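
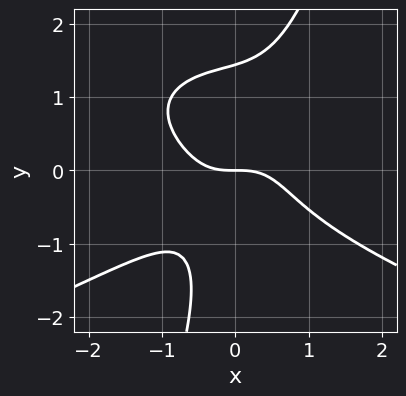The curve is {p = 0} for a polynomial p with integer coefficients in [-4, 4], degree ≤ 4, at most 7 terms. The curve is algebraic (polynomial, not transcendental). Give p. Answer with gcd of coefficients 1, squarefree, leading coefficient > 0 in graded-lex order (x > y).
(a) Degree: the shape is more complex than any degree-3 curve, so deg p = 4.
(b) From the axis intercepts and sections: it meets the y-axis at y = 0 (among the integer gridlines); one x-axis crossing is at x = 0.
(c) These observations pin down the coefficients.

3*x*y^3 - y^4 + 3*x^3 - 3*x*y^2 + 3*y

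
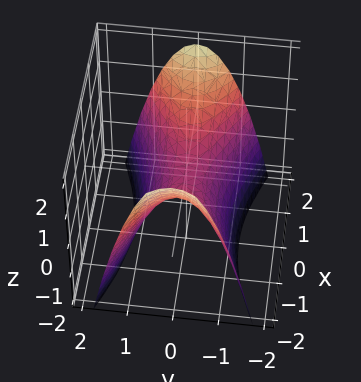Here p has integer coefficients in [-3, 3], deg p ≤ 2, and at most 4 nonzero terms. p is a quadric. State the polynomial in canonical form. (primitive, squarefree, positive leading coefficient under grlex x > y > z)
deg p = 2. A hyperbolic paraboloid; a quadric.
Symmetries: the x ↦ −x reflection is a symmetry, so x appears only in even powers; the y ↦ −y reflection is a symmetry, so y appears only in even powers.
From the visible intercepts: it meets the y-axis at y = 0 (among the integer gridlines); it crosses the x-axis at the gridline x = 0; it meets the z-axis at z = 0 (among the integer gridlines).
Putting this together gives p.

x^2 - 3*y^2 - 2*z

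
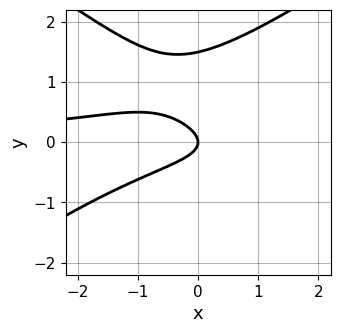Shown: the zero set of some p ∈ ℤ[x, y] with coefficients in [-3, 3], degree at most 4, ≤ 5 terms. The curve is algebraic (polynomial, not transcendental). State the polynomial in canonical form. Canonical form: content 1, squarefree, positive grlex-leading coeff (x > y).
x^2*y - 2*y^3 + 3*y^2 + x

(a) Degree: the shape is more complex than any degree-2 curve, so deg p = 3.
(b) Checking where it meets the axes: it meets the y-axis at y = 0 (among the integer gridlines); it crosses the x-axis at the gridline x = 0.
(c) These observations pin down the coefficients.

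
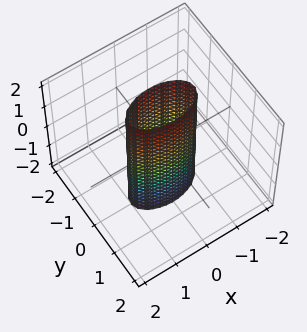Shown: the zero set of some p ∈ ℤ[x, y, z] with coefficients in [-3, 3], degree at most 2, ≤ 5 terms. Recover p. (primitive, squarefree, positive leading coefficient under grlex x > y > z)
1. Degree: a cylinder; a quadric, so deg p = 2.
2. Symmetries: mirror symmetry x ↦ −x ⇒ only even powers of x; it's symmetric under y → −y, forcing even powers of y; it's symmetric under z → −z, forcing even powers of z.
3. Reading off the gridlines: it misses every integer gridline on the z-axis; among the integer gridlines, it crosses the x-axis at x ∈ {-1, 1}.
4. Solving for integer coefficients yields p as stated.

x^2 + 3*y^2 - 1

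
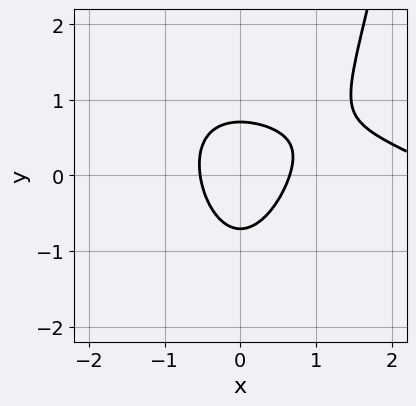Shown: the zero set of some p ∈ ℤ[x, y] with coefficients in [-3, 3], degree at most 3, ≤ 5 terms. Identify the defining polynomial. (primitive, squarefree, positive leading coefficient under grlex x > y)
x^3 + 2*x^2*y - 3*x^2 - 2*y^2 + 1

First, degree: no degree-2 curve has this shape, so deg p = 3.
Finally, the integer polynomial consistent with all of this is the stated p.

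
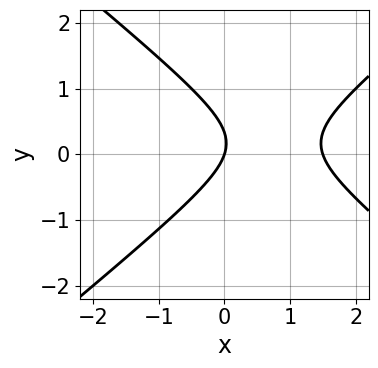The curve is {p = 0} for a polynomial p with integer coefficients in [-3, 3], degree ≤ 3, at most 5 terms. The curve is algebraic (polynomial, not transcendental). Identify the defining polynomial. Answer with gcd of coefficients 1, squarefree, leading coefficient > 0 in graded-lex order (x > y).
2*x^2 - 3*y^2 - 3*x + y

First, deg p = 2. A generic line meets the curve in up to 2 points.
Then, against the integer gridlines: one x-axis crossing is at x = 0; it meets the y-axis at y = 0 (among the integer gridlines).
Finally, solving for integer coefficients yields p as stated.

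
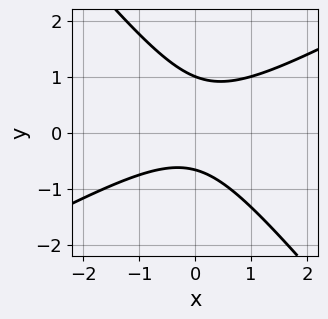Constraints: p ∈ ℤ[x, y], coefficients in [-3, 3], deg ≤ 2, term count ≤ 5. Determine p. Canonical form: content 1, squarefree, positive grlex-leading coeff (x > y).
2*x^2 - 2*x*y - 3*y^2 + y + 2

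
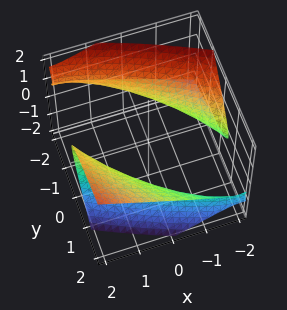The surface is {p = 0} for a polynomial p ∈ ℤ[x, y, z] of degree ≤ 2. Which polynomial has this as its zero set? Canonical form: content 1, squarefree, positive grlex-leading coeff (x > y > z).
x^2 + 2*x*y + y^2 - 3*y*z - 3*z^2 - 3

First, I count 2 distinct pieces. They look like related sheets of one shape, so recover p as a whole.
Then, degree: a generic line meets the surface in up to 2 points, so deg p = 2.
Then, reading off the gridlines: no z-intercept at any integer in the box.
Finally, putting this together gives p.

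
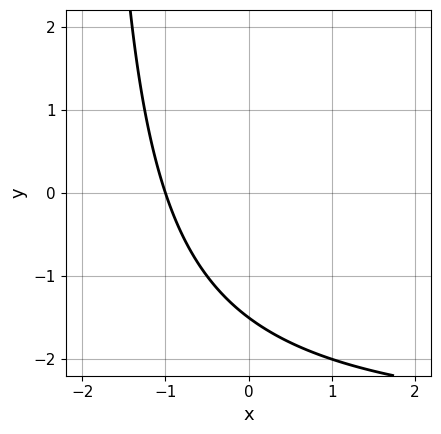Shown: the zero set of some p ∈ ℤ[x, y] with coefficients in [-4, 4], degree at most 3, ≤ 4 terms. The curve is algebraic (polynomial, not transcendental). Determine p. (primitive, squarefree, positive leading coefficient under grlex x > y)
1. Degree: a generic line meets the curve in up to 2 points, so deg p = 2.
2. Reading off the gridlines: one x-axis crossing is at x = -1.
3. These observations pin down the coefficients.

x*y + 3*x + 2*y + 3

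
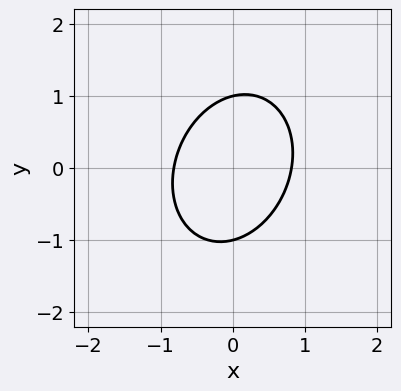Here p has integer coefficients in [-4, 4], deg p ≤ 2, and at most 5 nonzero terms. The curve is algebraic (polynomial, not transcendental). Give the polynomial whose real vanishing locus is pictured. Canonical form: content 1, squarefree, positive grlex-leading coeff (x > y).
3*x^2 - x*y + 2*y^2 - 2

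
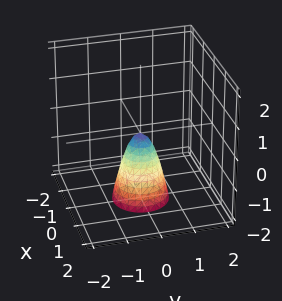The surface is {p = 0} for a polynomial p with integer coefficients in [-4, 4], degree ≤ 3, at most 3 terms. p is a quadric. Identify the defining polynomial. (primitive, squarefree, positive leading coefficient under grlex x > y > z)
3*x^2 + 3*y^2 + z

Degree: a paraboloid; a quadric, so deg p = 2.
By symmetry, the surface is invariant under rotation about z: p = q(x² + y², z).
Checking where it meets the axes: one y-axis crossing is at y = 0; one x-axis crossing is at x = 0; it meets the z-axis at z = 0 (among the integer gridlines); a circular section at z = -2 has radius between 0 and 1.
These observations pin down the coefficients.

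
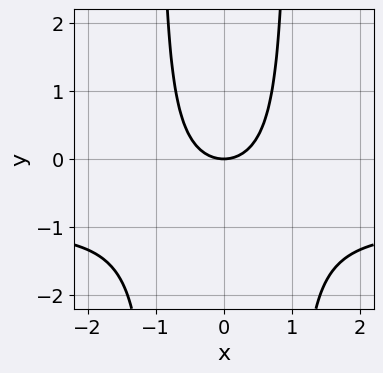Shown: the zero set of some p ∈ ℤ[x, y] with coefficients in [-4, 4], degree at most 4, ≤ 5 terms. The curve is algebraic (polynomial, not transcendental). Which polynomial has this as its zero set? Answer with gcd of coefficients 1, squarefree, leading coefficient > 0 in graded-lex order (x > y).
(a) deg p = 3.
(b) Symmetries: the x ↦ −x reflection is a symmetry, so x appears only in even powers.
(c) From the axis intercepts and sections: one y-axis crossing is at y = 0; it crosses the x-axis at the gridline x = 0.
(d) Putting this together gives p.

x^2*y + x^2 - y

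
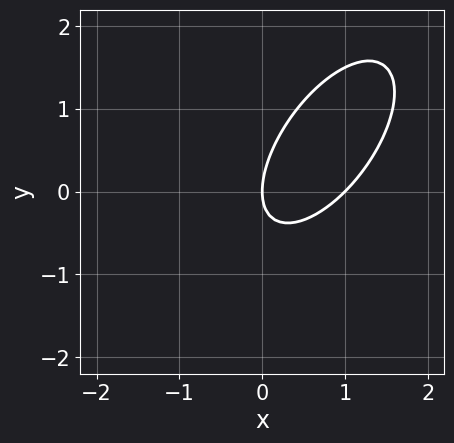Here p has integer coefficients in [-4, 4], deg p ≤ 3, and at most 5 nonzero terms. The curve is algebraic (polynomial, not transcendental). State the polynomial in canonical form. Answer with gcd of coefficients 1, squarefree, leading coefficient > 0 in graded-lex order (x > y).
Degree: the shape is more complex than any degree-1 curve, so deg p = 2.
From the axis intercepts and sections: it meets the y-axis at y = 0 (among the integer gridlines); among the integer gridlines, it crosses the x-axis at x ∈ {0, 1}.
Solving for integer coefficients yields p as stated.

3*x^2 - 3*x*y + 2*y^2 - 3*x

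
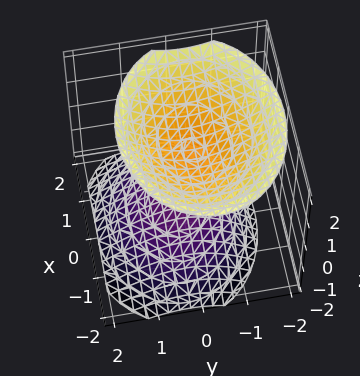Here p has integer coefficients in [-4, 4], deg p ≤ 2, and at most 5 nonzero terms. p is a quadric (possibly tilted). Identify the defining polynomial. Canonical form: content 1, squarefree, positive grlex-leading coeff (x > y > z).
2*x^2 + 3*y^2 + y*z - 3*z^2 + 3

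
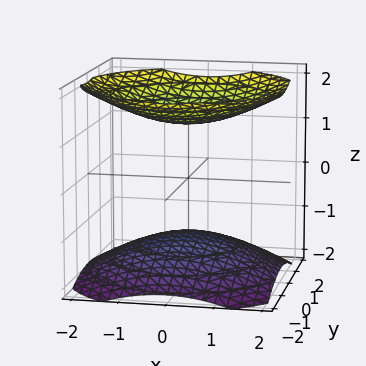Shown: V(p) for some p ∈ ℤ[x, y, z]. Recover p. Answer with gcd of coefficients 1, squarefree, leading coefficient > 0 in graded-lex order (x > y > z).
x^2 + y^2 - 2*z^2 + 3

1. I count 2 distinct pieces.
2. Degree: two sheets facing apart; a quadric, so deg p = 2.
3. Symmetries: it's symmetric under z → −z, forcing even powers of z; the z-axis is an axis of rotation, so x and y enter only as x² + y².
4. From the axis intercepts and sections: the surface avoids every integer y-axis point in the box; the surface avoids every integer x-axis point in the box.
5. Fitting integer coefficients to these (and the overall shape) gives p.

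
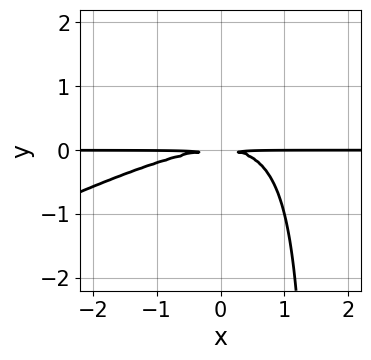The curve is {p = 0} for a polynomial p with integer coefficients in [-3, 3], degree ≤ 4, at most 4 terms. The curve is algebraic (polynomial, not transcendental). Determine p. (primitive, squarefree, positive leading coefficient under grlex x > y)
1. The degree is 3 — a generic line meets the curve in up to 3 points.
2. From the axis intercepts and sections: every point of the x-axis in the box is on the curve.
3. Putting this together gives p.

x^2*y - 2*x*y^2 + 3*y^2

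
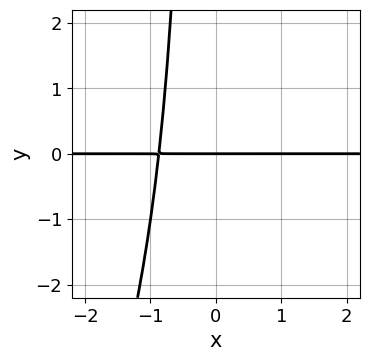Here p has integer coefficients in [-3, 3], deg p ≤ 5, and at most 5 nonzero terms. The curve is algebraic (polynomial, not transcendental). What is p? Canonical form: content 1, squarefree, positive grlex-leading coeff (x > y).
3*x^3*y - x^2*y^2 + 2*y

1. deg p = 4. No degree-3 curve has this shape.
2. Against the integer gridlines: the visible x-axis segment lies entirely on the curve; it meets the y-axis at y = 0 (among the integer gridlines).
3. The integer polynomial consistent with all of this is the stated p.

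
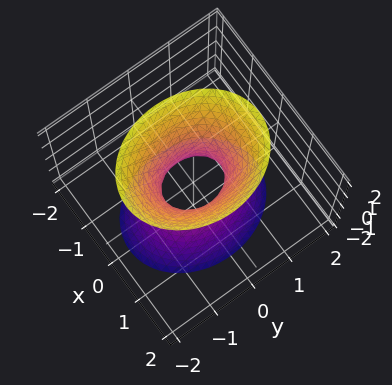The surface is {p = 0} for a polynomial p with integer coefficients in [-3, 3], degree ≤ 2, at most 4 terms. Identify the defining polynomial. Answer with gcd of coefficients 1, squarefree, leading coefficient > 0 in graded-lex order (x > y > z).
3*x^2 + 2*y^2 - z^2 - 1

1. deg p = 2.
2. Symmetries: the y ↦ −y reflection is a symmetry, so y appears only in even powers; it's symmetric under z → −z, forcing even powers of z; mirror symmetry x ↦ −x ⇒ only even powers of x.
3. Against the integer gridlines: it misses every integer gridline on the z-axis.
4. These observations pin down the coefficients.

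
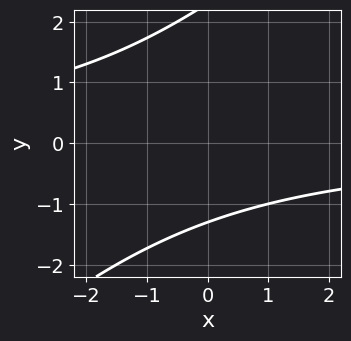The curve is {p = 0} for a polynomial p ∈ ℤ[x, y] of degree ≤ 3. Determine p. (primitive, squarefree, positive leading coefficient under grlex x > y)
First, degree: no degree-1 curve has this shape, so deg p = 2.
Next, from the visible intercepts: the curve avoids every integer x-axis point in the box.
Finally, these observations pin down the coefficients.

x*y - y^2 + y + 3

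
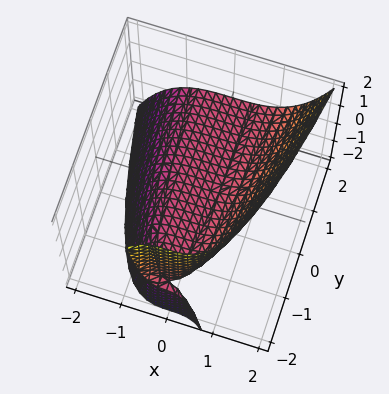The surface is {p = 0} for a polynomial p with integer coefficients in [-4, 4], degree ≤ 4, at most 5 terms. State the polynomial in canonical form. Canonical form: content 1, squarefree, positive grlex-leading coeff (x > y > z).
x^3 - y*z - 2*z

1. The degree is 3 — a generic line meets the surface in up to 3 points.
2. Observable constraints: it crosses the z-axis at the gridline z = 0; it crosses the x-axis at the gridline x = 0.
3. These observations pin down the coefficients. Check: (0, 1, 0) on the y-axis lies on the surface, and p(0, 1, 0) = 0. ✓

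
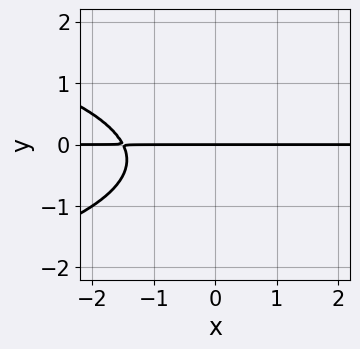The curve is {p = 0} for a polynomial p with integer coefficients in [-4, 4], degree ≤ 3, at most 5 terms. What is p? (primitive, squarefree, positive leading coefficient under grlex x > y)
2*y^3 + 2*x*y + y^2 + 3*y

Degree: no degree-2 curve has this shape, so deg p = 3.
From the axis intercepts and sections: every point of the x-axis in the box is on the curve; one y-axis crossing is at y = 0.
Assembling these constraints gives the stated polynomial.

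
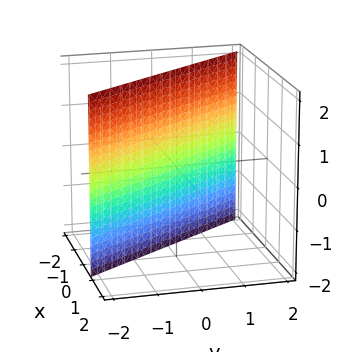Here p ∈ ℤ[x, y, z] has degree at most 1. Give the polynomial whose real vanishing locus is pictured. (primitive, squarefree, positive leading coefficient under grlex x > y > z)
First, degree: every cross-section is a straight line — this is a plane, so deg p = 1.
Then, from the axis intercepts and sections: one y-axis crossing is at y = -1; it misses every integer gridline on the z-axis.
Finally, matching integer coefficients to the picture gives p.

3*x + 2*y + 2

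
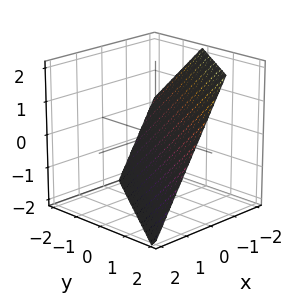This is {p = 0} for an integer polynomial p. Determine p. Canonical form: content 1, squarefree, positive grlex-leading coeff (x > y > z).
First, deg p = 1. Every cross-section is a straight line — this is a plane.
Then, from the visible intercepts: one z-axis crossing is at z = -1; one y-axis crossing is at y = 1.
Finally, fitting integer coefficients to these (and the overall shape) gives p.

3*x - 2*y + 2*z + 2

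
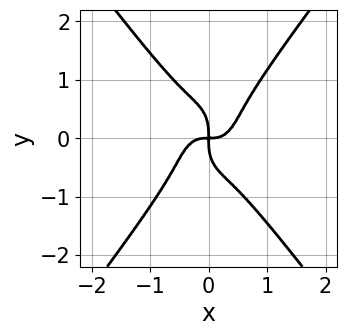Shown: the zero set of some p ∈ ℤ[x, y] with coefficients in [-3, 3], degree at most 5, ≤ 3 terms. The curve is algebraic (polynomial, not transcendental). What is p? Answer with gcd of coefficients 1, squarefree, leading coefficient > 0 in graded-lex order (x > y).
First, the degree is 4 — no degree-3 curve has this shape.
Next, from the axis intercepts and sections: one x-axis crossing is at x = 0; it meets the y-axis at y = 0 (among the integer gridlines).
Finally, putting this together gives p.

3*x^4 - y^4 - x*y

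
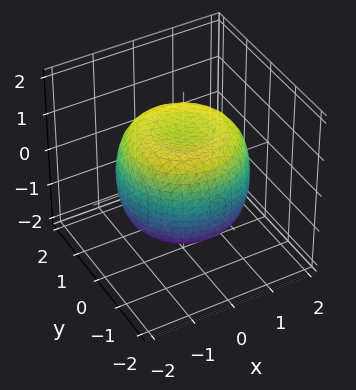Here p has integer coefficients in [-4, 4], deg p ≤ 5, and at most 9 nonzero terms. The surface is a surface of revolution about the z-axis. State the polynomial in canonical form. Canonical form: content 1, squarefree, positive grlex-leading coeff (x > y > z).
(a) Degree: no degree-3 surface has this shape, so deg p = 4.
(b) Symmetries: rotational symmetry about the z-axis ⇒ p depends on x, y only through x² + y².
(c) Reading off the gridlines: the z-axis gridline crossings are at z ∈ {-1, 1}; a circular section at z = -1 has radius between 1 and 2.
(d) Assembling these constraints gives the stated polynomial.

2*x^4 + 4*x^2*y^2 + 2*y^4 - 3*x^2 - 3*y^2 + 3*z^2 - 3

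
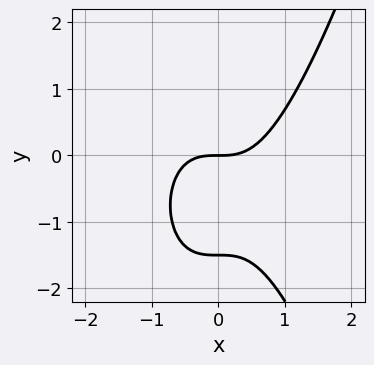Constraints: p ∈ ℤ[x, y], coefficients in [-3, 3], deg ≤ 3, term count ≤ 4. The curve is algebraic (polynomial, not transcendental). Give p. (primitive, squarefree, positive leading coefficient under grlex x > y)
Degree: the shape is more complex than any degree-2 curve, so deg p = 3.
Against the integer gridlines: it meets the x-axis at x = 0 (among the integer gridlines); it crosses the y-axis at the gridline y = 0.
Fitting integer coefficients to these (and the overall shape) gives p.

3*x^3 - 2*y^2 - 3*y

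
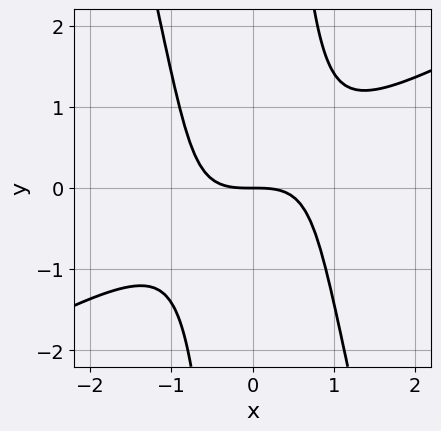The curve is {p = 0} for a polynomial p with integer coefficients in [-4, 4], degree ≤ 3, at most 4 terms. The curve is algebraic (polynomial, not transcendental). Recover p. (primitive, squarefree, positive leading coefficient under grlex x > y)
2*x^3 - 3*x^2*y - x*y^2 + 3*y

First, the degree is 3 — the shape is more complex than any degree-2 curve.
Then, reading off the gridlines: it meets the y-axis at y = 0 (among the integer gridlines); it crosses the x-axis at the gridline x = 0.
Finally, putting this together gives p.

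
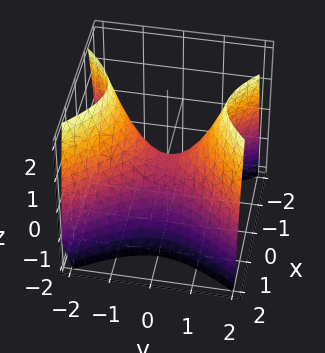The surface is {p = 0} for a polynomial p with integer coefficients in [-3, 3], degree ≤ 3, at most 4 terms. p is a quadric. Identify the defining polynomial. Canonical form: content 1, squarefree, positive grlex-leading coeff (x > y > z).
First, the degree is 2 — a hyperbolic paraboloid; a quadric.
Then, symmetries: it's symmetric under x → −x, forcing even powers of x; the y ↦ −y reflection is a symmetry, so y appears only in even powers.
Next, from the axis intercepts and sections: it meets the x-axis at x = 0 (among the integer gridlines); it crosses the z-axis at the gridline z = 0.
Finally, these observations pin down the coefficients.

3*x^2 - 2*y^2 + 2*z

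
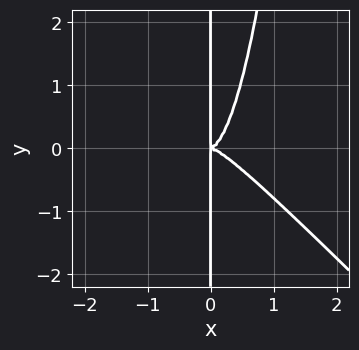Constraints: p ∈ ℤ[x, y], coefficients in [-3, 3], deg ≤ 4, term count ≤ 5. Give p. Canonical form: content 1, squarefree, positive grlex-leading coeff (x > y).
1. The degree is 4 — a generic line meets the curve in up to 4 points.
2. Observable constraints: the visible y-axis segment lies entirely on the curve.
3. The integer polynomial consistent with all of this is the stated p.

3*x^4 + 3*x^3*y - x*y^2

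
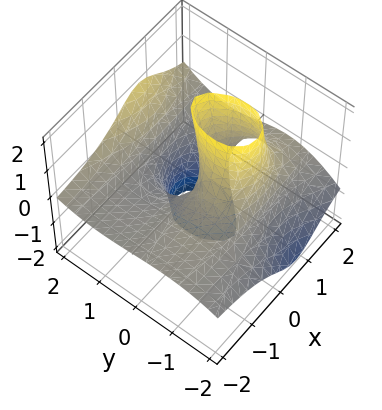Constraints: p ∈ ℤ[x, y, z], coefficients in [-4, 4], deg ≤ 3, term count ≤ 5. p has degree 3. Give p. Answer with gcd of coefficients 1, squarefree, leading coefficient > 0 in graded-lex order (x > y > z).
First, the degree is 3 — the shape is more complex than any degree-2 surface.
Next, checking where it meets the axes: the visible x-axis segment lies entirely on the surface; one y-axis crossing is at y = 0; the visible z-axis segment lies entirely on the surface.
Finally, matching integer coefficients to the picture gives p.

3*x^2*z - y^3 + y^2*z - 3*x*z + 2*y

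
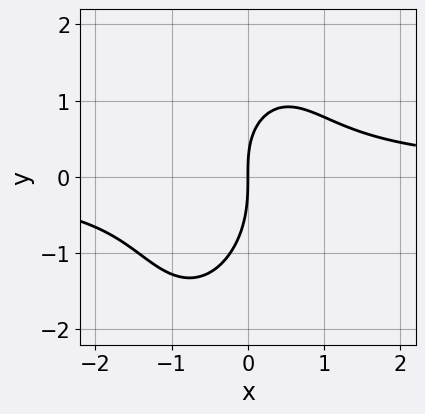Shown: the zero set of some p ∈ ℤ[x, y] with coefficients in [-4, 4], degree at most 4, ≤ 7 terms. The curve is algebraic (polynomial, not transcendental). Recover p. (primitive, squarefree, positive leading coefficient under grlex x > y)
First, degree: a generic line meets the curve in up to 3 points, so deg p = 3.
Next, from the visible intercepts: it crosses the y-axis at the gridline y = 0; it crosses the x-axis at the gridline x = 0.
Finally, the integer polynomial consistent with all of this is the stated p.

3*x^2*y - x*y^2 + y^3 + x*y - 3*x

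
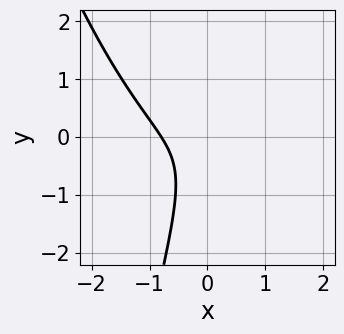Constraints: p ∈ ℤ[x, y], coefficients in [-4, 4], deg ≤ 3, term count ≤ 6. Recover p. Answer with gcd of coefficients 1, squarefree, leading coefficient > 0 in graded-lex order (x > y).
2*x^3 - 3*x*y + y^2 + 1

(a) The degree is 3 — the shape is more complex than any degree-2 curve.
(b) Against the integer gridlines: no y-intercept at any integer in the box.
(c) Assembling these constraints gives the stated polynomial.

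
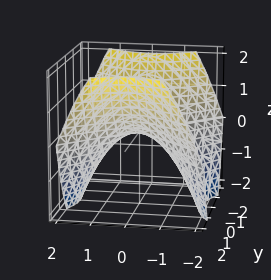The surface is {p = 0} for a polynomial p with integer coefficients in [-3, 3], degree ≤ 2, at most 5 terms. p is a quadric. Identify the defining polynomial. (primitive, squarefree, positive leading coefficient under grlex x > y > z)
2*x^2 - 2*y^2 + 3*z

First, the degree is 2 — a saddle surface; a quadric.
Next, symmetries: mirror symmetry y ↦ −y ⇒ only even powers of y; it's symmetric under x → −x, forcing even powers of x.
Next, from the visible intercepts: one y-axis crossing is at y = 0; it crosses the z-axis at the gridline z = 0; it crosses the x-axis at the gridline x = 0.
Finally, the integer polynomial consistent with all of this is the stated p.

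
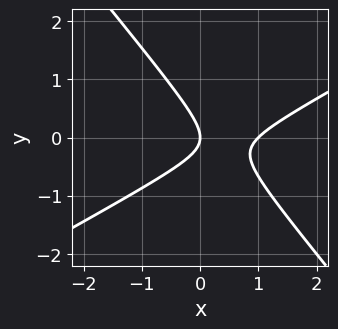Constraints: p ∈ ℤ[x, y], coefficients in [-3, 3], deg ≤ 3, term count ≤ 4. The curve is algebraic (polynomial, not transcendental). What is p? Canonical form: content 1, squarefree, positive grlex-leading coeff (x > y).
deg p = 2. The shape is more complex than any degree-1 curve.
From the axis intercepts and sections: it meets the y-axis at y = 0 (among the integer gridlines); the x-axis gridline crossings are at x ∈ {0, 1}.
Matching integer coefficients to the picture gives p.

2*x^2 - 2*x*y - 3*y^2 - 2*x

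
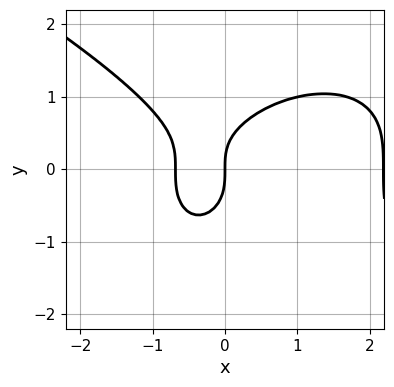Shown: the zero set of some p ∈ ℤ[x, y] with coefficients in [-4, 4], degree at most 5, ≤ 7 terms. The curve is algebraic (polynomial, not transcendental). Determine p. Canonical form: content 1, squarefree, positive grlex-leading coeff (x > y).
y^4 + 2*x^3 + 3*y^3 - 3*x^2 - 3*x

1. The degree is 4 — the shape is more complex than any degree-3 curve.
2. Observable constraints: it meets the x-axis at x = 0 (among the integer gridlines); it meets the y-axis at y = 0 (among the integer gridlines).
3. Assembling these constraints gives the stated polynomial.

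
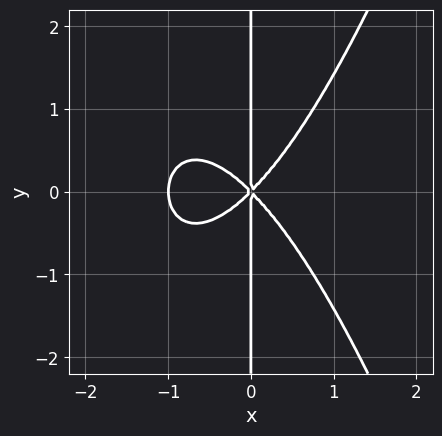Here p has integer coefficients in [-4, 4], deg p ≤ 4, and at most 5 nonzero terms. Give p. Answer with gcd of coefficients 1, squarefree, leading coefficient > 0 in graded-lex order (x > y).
First, deg p = 4. A generic line meets the curve in up to 4 points.
Next, symmetries: mirror symmetry y ↦ −y ⇒ only even powers of y.
Next, observable constraints: the visible y-axis segment lies entirely on the curve; among the integer gridlines, it crosses the x-axis at x ∈ {-1, 0}.
Finally, the integer polynomial consistent with all of this is the stated p.

x^4 + x^3 - x*y^2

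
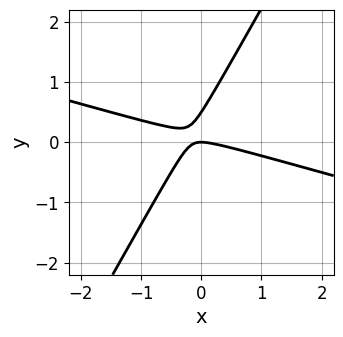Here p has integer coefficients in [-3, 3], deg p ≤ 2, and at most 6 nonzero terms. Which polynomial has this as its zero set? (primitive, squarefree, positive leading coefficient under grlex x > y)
x^2 + 3*x*y - 2*y^2 + y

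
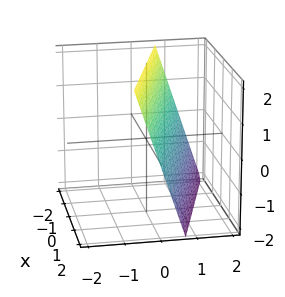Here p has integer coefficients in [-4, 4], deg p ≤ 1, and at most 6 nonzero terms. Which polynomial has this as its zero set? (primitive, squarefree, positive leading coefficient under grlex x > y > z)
x + 3*y + z - 2

First, degree: every cross-section is a straight line — this is a plane, so deg p = 1.
Then, reading off the gridlines: it meets the z-axis at z = 2 (among the integer gridlines); it meets the x-axis at x = 2 (among the integer gridlines).
Finally, matching integer coefficients to the picture gives p.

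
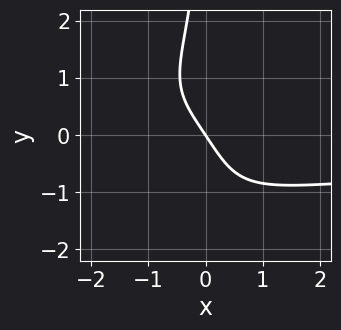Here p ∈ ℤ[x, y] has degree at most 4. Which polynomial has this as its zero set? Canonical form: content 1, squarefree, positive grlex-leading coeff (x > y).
1. Degree: a generic line meets the curve in up to 4 points, so deg p = 4.
2. From the visible intercepts: one x-axis crossing is at x = 0; it meets the y-axis at y = 0 (among the integer gridlines).
3. The integer polynomial consistent with all of this is the stated p.

x^2*y^2 - x*y^3 - 3*x - 2*y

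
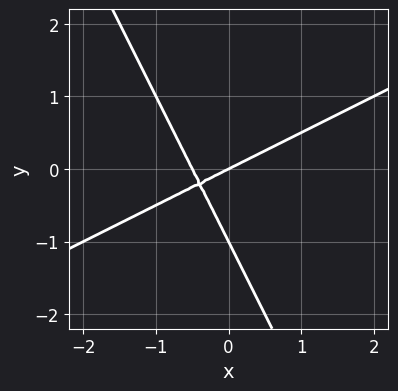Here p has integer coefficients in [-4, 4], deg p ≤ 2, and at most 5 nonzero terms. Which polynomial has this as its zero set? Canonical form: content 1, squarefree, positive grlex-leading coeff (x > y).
2*x^2 - 3*x*y - 2*y^2 + x - 2*y

(a) The degree is 2 — the shape is more complex than any degree-1 curve.
(b) Observable constraints: the y-axis gridline crossings are at y ∈ {-1, 0}; one x-axis crossing is at x = 0.
(c) Assembling these constraints gives the stated polynomial.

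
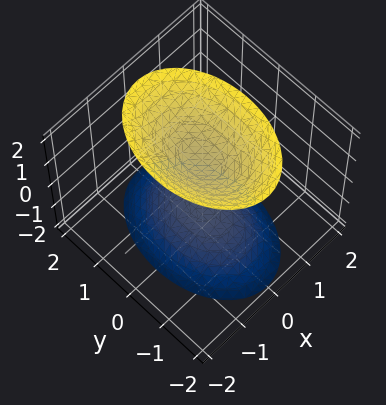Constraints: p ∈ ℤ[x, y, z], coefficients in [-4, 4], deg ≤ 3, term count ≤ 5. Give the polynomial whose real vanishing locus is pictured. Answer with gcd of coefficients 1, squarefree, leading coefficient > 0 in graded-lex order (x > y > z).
The picture has 2 separate pieces. They look like related sheets of one shape, so recover p as a whole.
deg p = 2. Two separate bowl-shaped sheets opening away from each other; a quadric.
Symmetries: the z ↦ −z reflection is a symmetry, so z appears only in even powers; mirror symmetry x ↦ −x ⇒ only even powers of x; it's symmetric under y → −y, forcing even powers of y.
From the axis intercepts and sections: the z-axis gridline crossings are at z ∈ {-1, 1}; the surface avoids every integer y-axis point in the box; the surface avoids every integer x-axis point in the box.
Putting this together gives p.

2*x^2 + y^2 - z^2 + 1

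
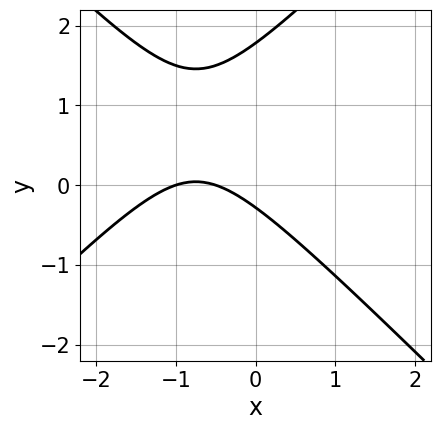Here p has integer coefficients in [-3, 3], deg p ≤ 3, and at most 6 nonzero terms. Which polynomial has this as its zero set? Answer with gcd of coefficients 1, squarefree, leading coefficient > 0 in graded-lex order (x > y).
2*x^2 - 2*y^2 + 3*x + 3*y + 1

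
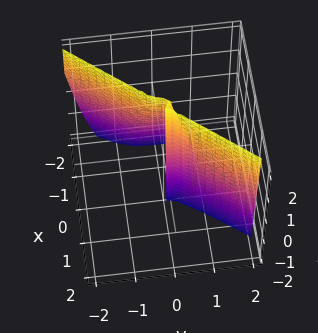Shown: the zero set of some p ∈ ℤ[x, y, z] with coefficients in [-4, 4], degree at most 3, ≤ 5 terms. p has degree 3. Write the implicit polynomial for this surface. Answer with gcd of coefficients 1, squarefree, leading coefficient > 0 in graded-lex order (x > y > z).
3*x^3 - x^2*z - 2*y^3 + 3*x^2

1. The degree is 3 — the shape is more complex than any degree-2 surface.
2. From the visible intercepts: every point of the z-axis in the box is on the surface; the x-axis gridline crossings are at x ∈ {-1, 0}; it crosses the y-axis at the gridline y = 0.
3. Together with the visible shape, these determine p as stated.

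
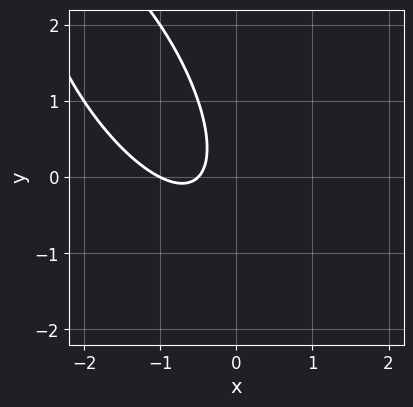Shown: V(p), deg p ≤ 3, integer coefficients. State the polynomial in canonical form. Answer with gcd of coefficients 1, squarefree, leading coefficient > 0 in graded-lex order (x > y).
2*x^2 + 2*x*y + y^2 + 3*x + 1

(a) deg p = 2. The shape is more complex than any degree-1 curve.
(b) Observable constraints: it meets the x-axis at x = -1 (among the integer gridlines); no y-intercept at any integer in the box.
(c) Assembling these constraints gives the stated polynomial.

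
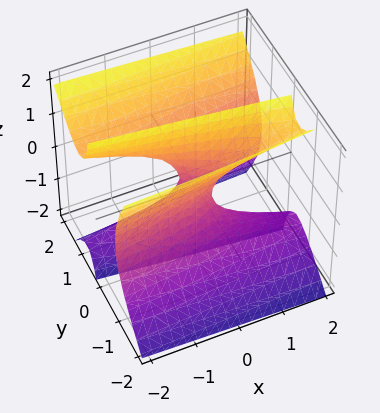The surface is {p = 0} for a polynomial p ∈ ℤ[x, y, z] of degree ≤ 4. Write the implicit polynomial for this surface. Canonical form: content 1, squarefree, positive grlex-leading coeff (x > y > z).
3*y^3 - y^2*z - 2*y*z^2 - x - y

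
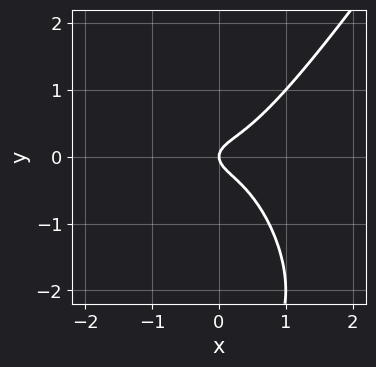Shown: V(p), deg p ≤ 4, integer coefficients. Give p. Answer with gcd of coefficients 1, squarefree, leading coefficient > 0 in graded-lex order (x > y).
First, the degree is 3 — no degree-2 curve has this shape.
Next, against the integer gridlines: one y-axis crossing is at y = 0; one x-axis crossing is at x = 0.
Finally, assembling these constraints gives the stated polynomial.

3*x^3 - y^3 - 3*y^2 + x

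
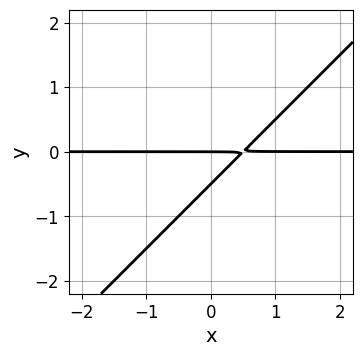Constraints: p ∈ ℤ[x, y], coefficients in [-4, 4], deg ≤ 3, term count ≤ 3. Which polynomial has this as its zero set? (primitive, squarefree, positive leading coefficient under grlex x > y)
2*x*y - 2*y^2 - y

deg p = 2.
From the axis intercepts and sections: one y-axis crossing is at y = 0; every point of the x-axis in the box is on the curve.
The integer polynomial consistent with all of this is the stated p.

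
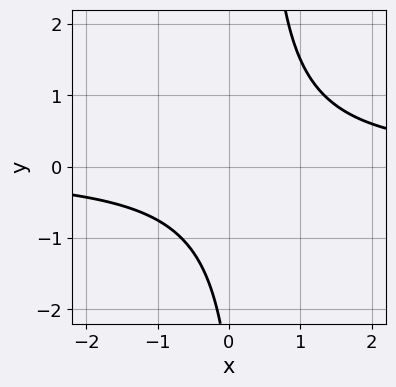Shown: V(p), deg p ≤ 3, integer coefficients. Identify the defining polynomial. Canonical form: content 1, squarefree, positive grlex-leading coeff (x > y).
3*x*y - y - 3

(a) Degree: a generic line meets the curve in up to 2 points, so deg p = 2.
(b) Reading off the gridlines: no y-intercept at any integer in the box; it misses every integer gridline on the x-axis.
(c) The integer polynomial consistent with all of this is the stated p.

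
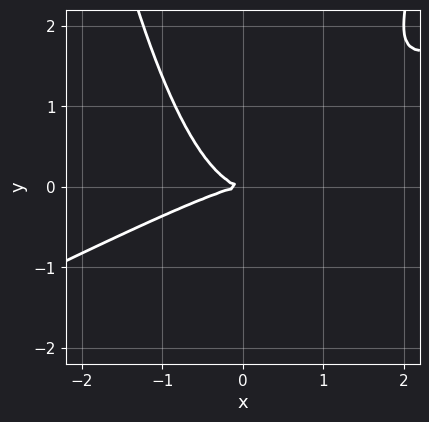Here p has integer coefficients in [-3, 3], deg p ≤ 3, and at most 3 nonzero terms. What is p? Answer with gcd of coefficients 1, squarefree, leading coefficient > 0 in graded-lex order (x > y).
x^3 - 2*x^2*y + 2*y^2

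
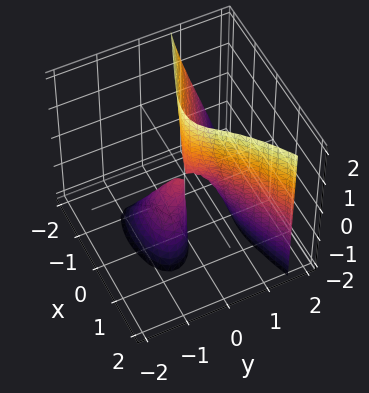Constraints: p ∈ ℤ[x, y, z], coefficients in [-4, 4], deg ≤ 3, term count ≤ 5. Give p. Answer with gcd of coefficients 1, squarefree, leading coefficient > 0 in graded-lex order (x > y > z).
(a) There are 2 components. They look like related sheets of one shape, so recover p as a whole.
(b) deg p = 3. The shape is more complex than any degree-2 surface.
(c) Against the integer gridlines: the visible z-axis segment lies entirely on the surface; one y-axis crossing is at y = 0; it meets the x-axis at x = 0 (among the integer gridlines).
(d) Assembling these constraints gives the stated polynomial.

x*y*z - 3*y^3 + 2*x^2 + x*y - 2*y*z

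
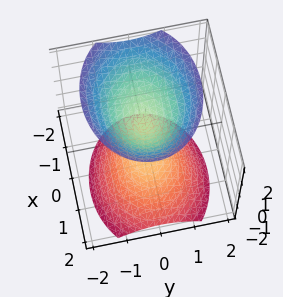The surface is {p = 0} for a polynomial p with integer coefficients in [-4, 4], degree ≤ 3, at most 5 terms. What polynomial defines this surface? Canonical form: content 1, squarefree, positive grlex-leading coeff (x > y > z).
2*x^2 + x*z + 3*y^2 - 2*z^2 + 1

First, the picture has 2 separate pieces. They look like related sheets of one shape, so recover p as a whole.
Then, the degree is 2 — a generic line meets the surface in up to 2 points.
Next, checking where it meets the axes: it misses every integer gridline on the x-axis; no y-intercept at any integer in the box.
Finally, the integer polynomial consistent with all of this is the stated p.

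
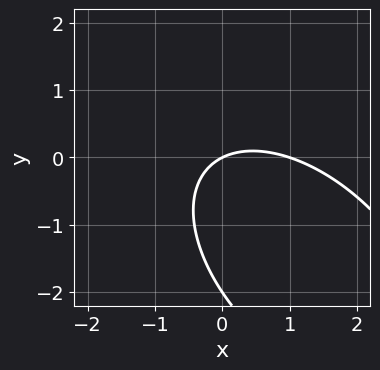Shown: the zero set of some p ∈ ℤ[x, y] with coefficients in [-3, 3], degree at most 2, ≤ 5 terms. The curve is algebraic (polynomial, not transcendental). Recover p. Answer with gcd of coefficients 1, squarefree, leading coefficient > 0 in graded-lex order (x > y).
x^2 + x*y + y^2 - x + 2*y

First, the degree is 2 — a generic line meets the curve in up to 2 points.
Next, from the visible intercepts: the y-axis gridline crossings are at y ∈ {-2, 0}; among the integer gridlines, it crosses the x-axis at x ∈ {0, 1}.
Finally, fitting integer coefficients to these (and the overall shape) gives p.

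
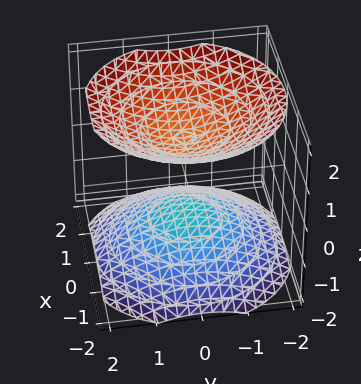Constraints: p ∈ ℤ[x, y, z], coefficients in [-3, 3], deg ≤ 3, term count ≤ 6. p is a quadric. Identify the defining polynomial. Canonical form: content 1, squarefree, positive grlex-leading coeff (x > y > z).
I count 2 distinct pieces. They look like related sheets of one shape, so recover p as a whole.
deg p = 2. Two separate bowl-shaped sheets opening away from each other; a quadric.
Symmetries: rotational symmetry about the z-axis ⇒ p depends on x, y only through x² + y²; mirror symmetry z ↦ −z ⇒ only even powers of z.
Reading off the gridlines: among the integer gridlines, it crosses the z-axis at z ∈ {-1, 1}; no y-intercept at any integer in the box.
Assembling these constraints gives the stated polynomial.

2*x^2 + 2*y^2 - 3*z^2 + 3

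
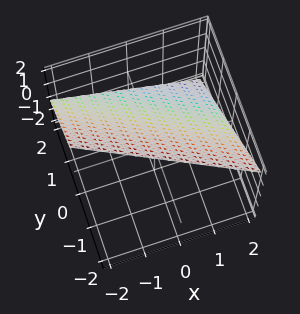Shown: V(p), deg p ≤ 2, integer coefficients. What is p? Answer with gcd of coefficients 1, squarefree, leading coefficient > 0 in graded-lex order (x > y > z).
x + 2*y + 2*z - 2

First, deg p = 1. The surface is flat (a plane).
Then, observable constraints: it meets the z-axis at z = 1 (among the integer gridlines); one y-axis crossing is at y = 1; it meets the x-axis at x = 2 (among the integer gridlines).
Finally, together with the visible shape, these determine p as stated.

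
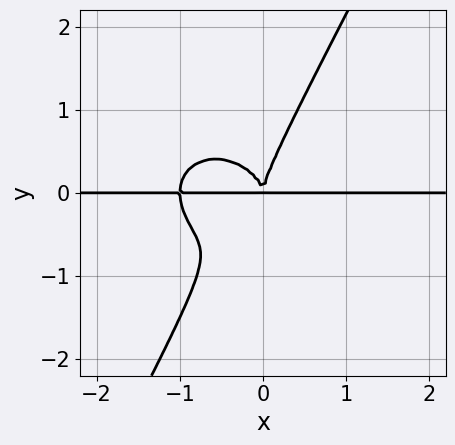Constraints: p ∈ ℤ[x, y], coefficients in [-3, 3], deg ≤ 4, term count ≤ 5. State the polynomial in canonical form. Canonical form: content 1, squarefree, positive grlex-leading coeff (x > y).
(a) The degree is 4 — no degree-3 curve has this shape.
(b) Against the integer gridlines: every point of the x-axis in the box is on the curve.
(c) Putting this together gives p.

3*x^3*y + 3*x*y^3 - 2*y^4 + 3*x^2*y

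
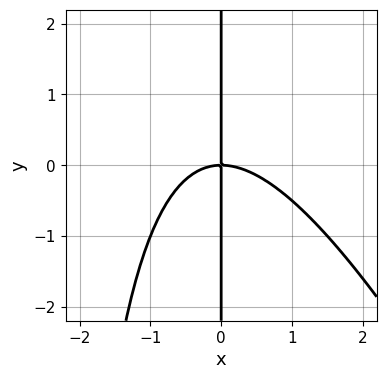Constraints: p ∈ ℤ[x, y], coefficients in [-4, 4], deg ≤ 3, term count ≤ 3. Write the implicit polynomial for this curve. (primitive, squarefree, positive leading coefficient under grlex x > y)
2*x^3 + x^2*y + 3*x*y

1. The degree is 3 — no degree-2 curve has this shape.
2. Checking where it meets the axes: one x-axis crossing is at x = 0; the visible y-axis segment lies entirely on the curve.
3. These observations pin down the coefficients.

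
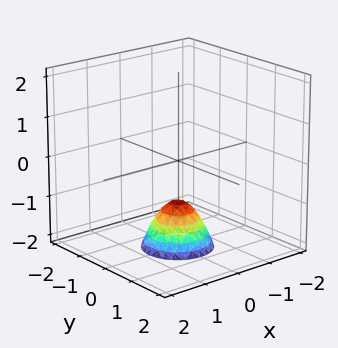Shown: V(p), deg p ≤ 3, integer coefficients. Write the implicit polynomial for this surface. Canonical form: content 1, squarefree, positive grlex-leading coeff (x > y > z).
First, deg p = 2. No degree-1 surface has this shape.
Then, symmetries: rotational symmetry about the z-axis ⇒ p depends on x, y only through x² + y².
Then, from the axis intercepts and sections: it meets the z-axis at z = -1 (among the integer gridlines); a circular section at z = -2 has radius between 0 and 1; the surface avoids every integer y-axis point in the box.
Finally, putting this together gives p.

3*x^2 + 3*y^2 + 2*z + 2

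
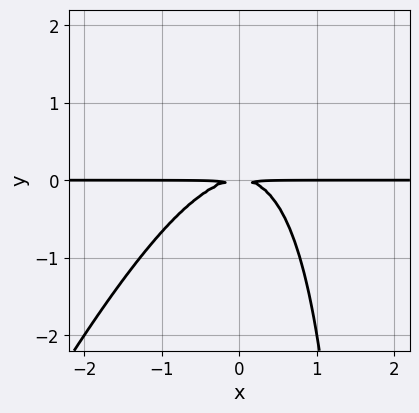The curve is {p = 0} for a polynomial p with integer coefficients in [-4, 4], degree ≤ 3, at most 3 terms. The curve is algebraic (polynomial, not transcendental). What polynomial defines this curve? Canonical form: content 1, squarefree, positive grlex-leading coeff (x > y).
1. The degree is 3 — the shape is more complex than any degree-2 curve.
2. Observable constraints: the visible x-axis segment lies entirely on the curve.
3. Solving for integer coefficients yields p as stated.

2*x^2*y - x*y^2 + 2*y^2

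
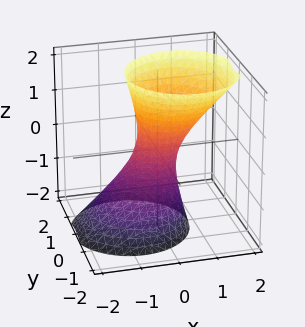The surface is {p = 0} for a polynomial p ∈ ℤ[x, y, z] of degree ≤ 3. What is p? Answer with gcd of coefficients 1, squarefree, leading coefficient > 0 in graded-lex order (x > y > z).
3*x^2 - 2*x*z + 3*y^2 - z^2 - 1

(a) deg p = 2. No degree-1 surface has this shape.
(b) Observable constraints: the surface avoids every integer z-axis point in the box.
(c) Matching integer coefficients to the picture gives p.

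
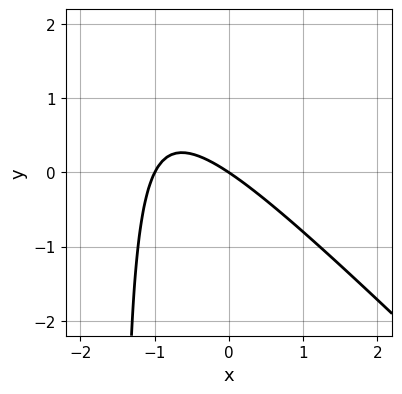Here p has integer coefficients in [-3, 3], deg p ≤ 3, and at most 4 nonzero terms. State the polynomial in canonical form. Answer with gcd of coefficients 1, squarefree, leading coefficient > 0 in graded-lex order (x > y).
2*x^2 + 2*x*y + 2*x + 3*y

1. deg p = 2. No degree-1 curve has this shape.
2. Checking where it meets the axes: it meets the y-axis at y = 0 (among the integer gridlines); the x-axis gridline crossings are at x ∈ {-1, 0}.
3. Fitting integer coefficients to these (and the overall shape) gives p.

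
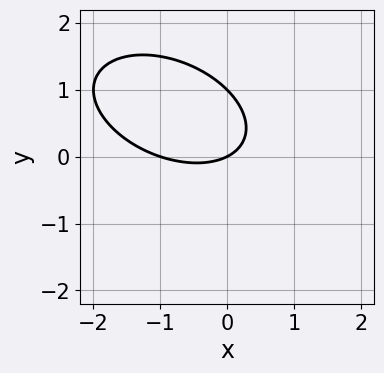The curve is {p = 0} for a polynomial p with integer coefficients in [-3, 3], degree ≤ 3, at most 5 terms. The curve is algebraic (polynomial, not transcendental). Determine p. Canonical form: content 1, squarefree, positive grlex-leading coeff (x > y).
The degree is 2 — the shape is more complex than any degree-1 curve.
Observable constraints: the y-axis gridline crossings are at y ∈ {0, 1}; the x-axis gridline crossings are at x ∈ {-1, 0}.
Fitting integer coefficients to these (and the overall shape) gives p.

x^2 + x*y + 2*y^2 + x - 2*y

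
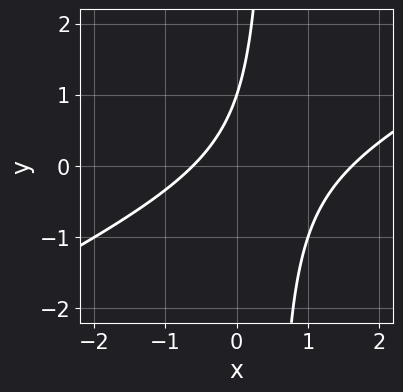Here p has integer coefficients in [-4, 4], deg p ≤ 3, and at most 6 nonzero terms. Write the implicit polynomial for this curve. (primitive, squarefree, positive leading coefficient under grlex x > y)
1. deg p = 2. The shape is more complex than any degree-1 curve.
2. Reading off the gridlines: one y-axis crossing is at y = 1.
3. Solving for integer coefficients yields p as stated.

x^2 - 2*x*y - x + y - 1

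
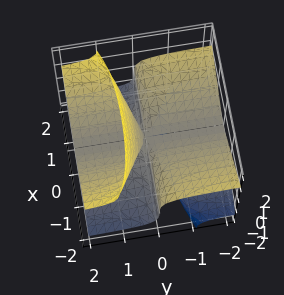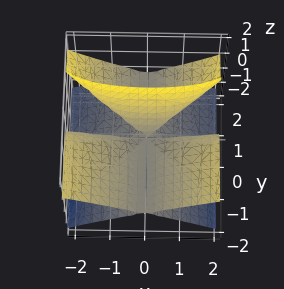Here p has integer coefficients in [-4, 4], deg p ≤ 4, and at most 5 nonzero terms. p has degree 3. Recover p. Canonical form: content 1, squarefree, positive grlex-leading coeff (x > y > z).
x^2*y - 3*y*z^2 + z^3

The degree is 3 — the shape is more complex than any degree-2 surface.
Observable constraints: every point of the y-axis in the box is on the surface; every point of the x-axis in the box is on the surface; it crosses the z-axis at the gridline z = 0.
Assembling these constraints gives the stated polynomial.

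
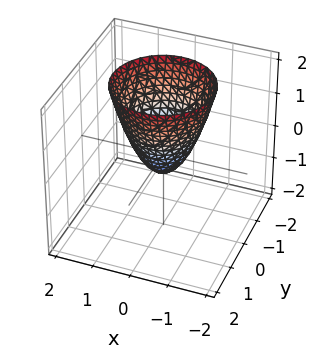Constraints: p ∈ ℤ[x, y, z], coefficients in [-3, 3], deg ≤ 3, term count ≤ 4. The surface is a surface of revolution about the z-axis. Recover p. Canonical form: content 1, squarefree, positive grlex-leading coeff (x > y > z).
3*x^2 + 3*y^2 - 2*z - 1

(a) Degree: no degree-1 surface has this shape, so deg p = 2.
(b) Symmetries: the z-axis is an axis of rotation, so x and y enter only as x² + y².
(c) From the visible intercepts: a circular section at z = 0 has radius between 0 and 1.
(d) Solving for integer coefficients yields p as stated.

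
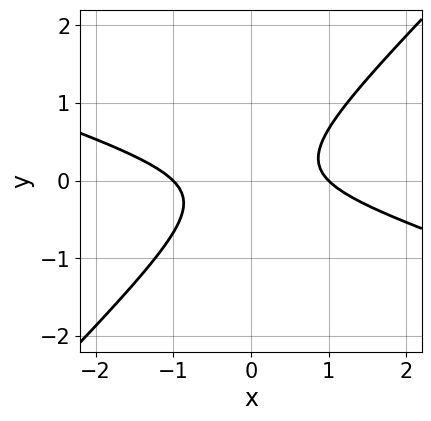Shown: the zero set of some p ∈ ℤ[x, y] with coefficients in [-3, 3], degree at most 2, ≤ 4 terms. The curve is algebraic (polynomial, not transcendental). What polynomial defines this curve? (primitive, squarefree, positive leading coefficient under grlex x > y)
x^2 + 2*x*y - 3*y^2 - 1

First, the degree is 2 — the shape is more complex than any degree-1 curve.
Then, from the visible intercepts: it misses every integer gridline on the y-axis; the x-axis gridline crossings are at x ∈ {-1, 1}.
Finally, these observations pin down the coefficients.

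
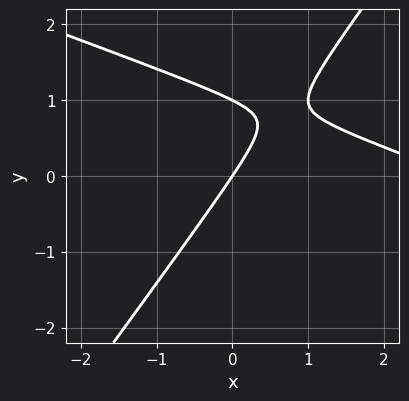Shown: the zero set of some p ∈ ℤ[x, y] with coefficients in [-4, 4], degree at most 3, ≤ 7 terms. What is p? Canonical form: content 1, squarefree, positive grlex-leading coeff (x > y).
x^2 + 2*x*y - 2*y^2 - 3*x + 2*y

The degree is 2 — no degree-1 curve has this shape.
Observable constraints: it meets the x-axis at x = 0 (among the integer gridlines); the y-axis gridline crossings are at y ∈ {0, 1}.
These observations pin down the coefficients.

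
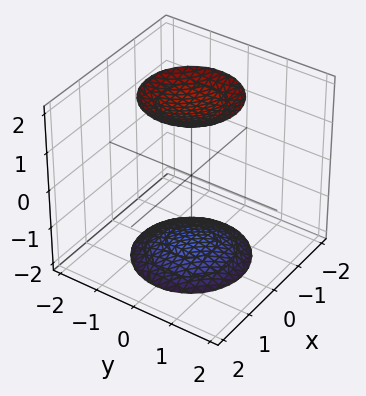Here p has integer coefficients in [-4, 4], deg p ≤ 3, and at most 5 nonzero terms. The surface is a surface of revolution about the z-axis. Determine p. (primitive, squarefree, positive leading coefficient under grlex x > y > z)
x^2 + y^2 - z^2 + 3

(a) The picture has 2 separate pieces.
(b) The degree is 2 — no degree-1 surface has this shape.
(c) Symmetries: the surface is invariant under rotation about z: p = q(x² + y², z).
(d) Observable constraints: a circular section at z = 2 has radius exactly 1; the surface avoids every integer y-axis point in the box; no x-intercept at any integer in the box.
(e) Fitting integer coefficients to these (and the overall shape) gives p.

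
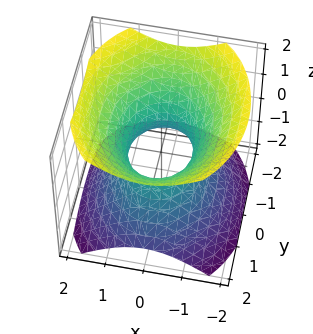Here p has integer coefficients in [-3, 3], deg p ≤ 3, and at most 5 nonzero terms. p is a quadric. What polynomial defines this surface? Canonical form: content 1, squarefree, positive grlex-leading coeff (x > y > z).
First, the degree is 2 — an hourglass — one-sheet hyperboloid; a quadric.
Next, symmetries: it's symmetric under x → −x, forcing even powers of x; it's symmetric under y → −y, forcing even powers of y; mirror symmetry z ↦ −z ⇒ only even powers of z.
Next, observable constraints: the y-axis gridline crossings are at y ∈ {-1, 1}; the surface avoids every integer z-axis point in the box.
Finally, matching integer coefficients to the picture gives p.

3*x^2 + 2*y^2 - 3*z^2 - 2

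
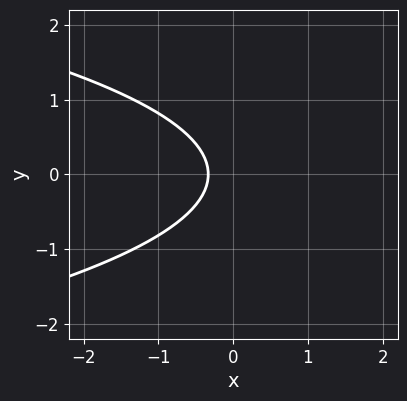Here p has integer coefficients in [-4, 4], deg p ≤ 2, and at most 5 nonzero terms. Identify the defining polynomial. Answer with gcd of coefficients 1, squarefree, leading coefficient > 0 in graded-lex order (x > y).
3*y^2 + 3*x + 1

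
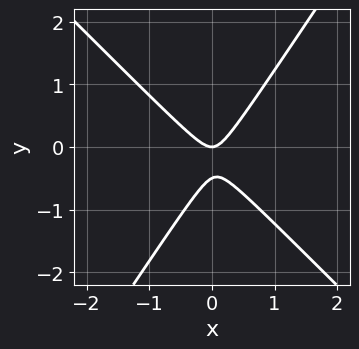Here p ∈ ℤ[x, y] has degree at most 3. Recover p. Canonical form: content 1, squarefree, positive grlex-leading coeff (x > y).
3*x^2 + x*y - 2*y^2 - y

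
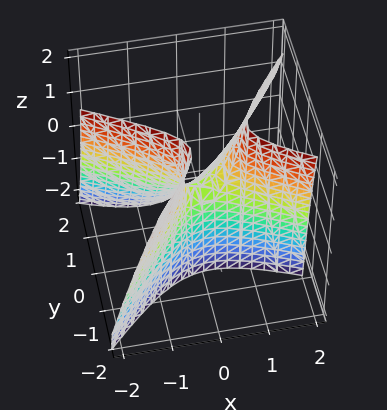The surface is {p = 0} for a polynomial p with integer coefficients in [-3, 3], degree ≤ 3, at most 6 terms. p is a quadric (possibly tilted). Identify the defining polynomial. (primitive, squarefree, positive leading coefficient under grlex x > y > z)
2*x^2 + 2*x*y - 3*y^2 - 2*y*z - z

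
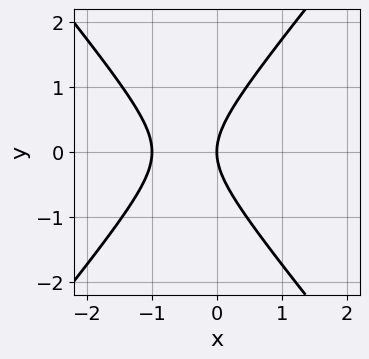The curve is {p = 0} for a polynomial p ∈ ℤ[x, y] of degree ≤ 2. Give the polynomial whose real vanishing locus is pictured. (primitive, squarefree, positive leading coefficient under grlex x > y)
3*x^2 - 2*y^2 + 3*x

deg p = 2. A generic line meets the curve in up to 2 points.
Symmetries: mirror symmetry y ↦ −y ⇒ only even powers of y.
Observable constraints: one y-axis crossing is at y = 0; among the integer gridlines, it crosses the x-axis at x ∈ {-1, 0}.
These observations pin down the coefficients.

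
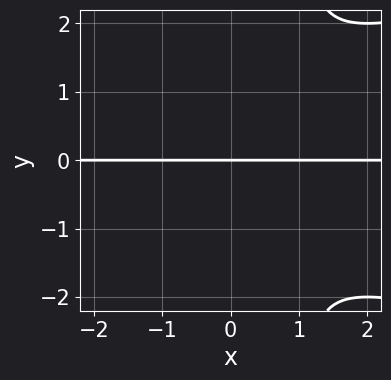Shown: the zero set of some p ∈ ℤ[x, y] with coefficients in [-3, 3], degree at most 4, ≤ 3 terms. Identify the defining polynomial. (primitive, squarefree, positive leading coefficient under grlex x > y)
x*y^3 - x^2*y - y^3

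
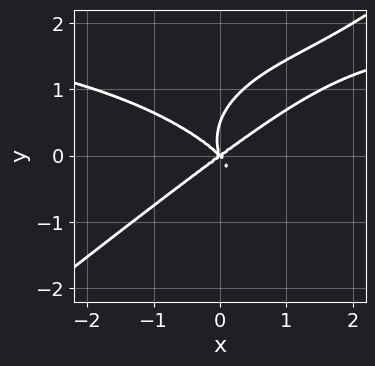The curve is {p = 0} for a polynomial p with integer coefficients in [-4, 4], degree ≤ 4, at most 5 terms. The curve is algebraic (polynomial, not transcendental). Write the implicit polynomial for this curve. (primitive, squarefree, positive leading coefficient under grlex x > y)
x^3*y - 2*y^4 - 2*x^3 + 3*x*y^2 + y^3

The degree is 4 — a generic line meets the curve in up to 4 points.
Checking where it meets the axes: one x-axis crossing is at x = 0; one y-axis crossing is at y = 0.
Fitting integer coefficients to these (and the overall shape) gives p.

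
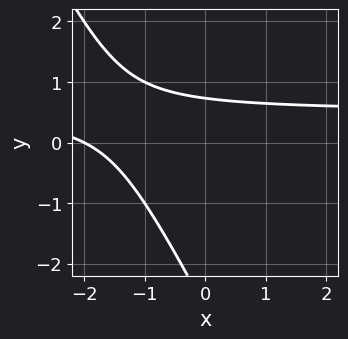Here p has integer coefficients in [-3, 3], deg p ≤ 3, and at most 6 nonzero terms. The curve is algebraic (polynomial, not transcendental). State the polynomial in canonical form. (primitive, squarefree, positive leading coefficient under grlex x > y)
1. deg p = 2. The shape is more complex than any degree-1 curve.
2. From the axis intercepts and sections: it meets the x-axis at x = -2 (among the integer gridlines).
3. Assembling these constraints gives the stated polynomial.

2*x*y + y^2 - x + 2*y - 2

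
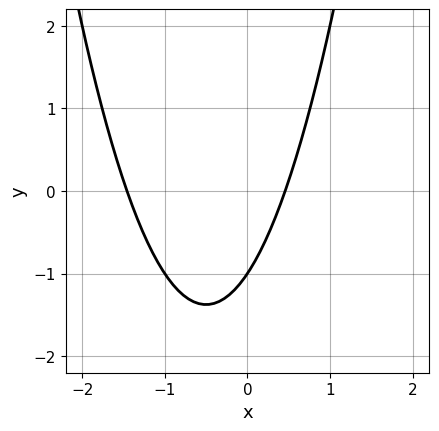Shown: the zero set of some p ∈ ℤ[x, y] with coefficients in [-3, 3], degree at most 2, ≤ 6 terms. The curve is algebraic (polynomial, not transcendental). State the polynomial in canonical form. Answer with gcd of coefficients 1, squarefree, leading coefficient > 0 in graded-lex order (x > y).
(a) The degree is 2 — no degree-1 curve has this shape.
(b) Against the integer gridlines: it crosses the y-axis at the gridline y = -1.
(c) Putting this together gives p.

3*x^2 + 3*x - 2*y - 2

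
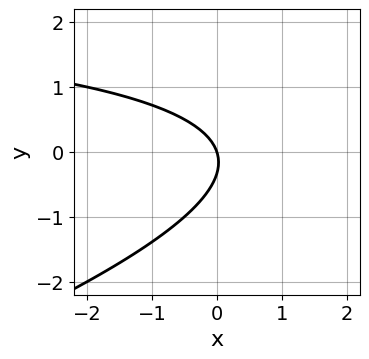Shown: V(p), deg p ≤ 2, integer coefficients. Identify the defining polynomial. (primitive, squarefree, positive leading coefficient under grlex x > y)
x*y - 3*y^2 - 3*x - y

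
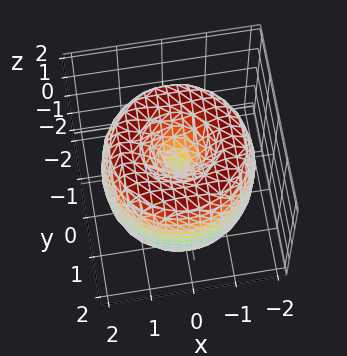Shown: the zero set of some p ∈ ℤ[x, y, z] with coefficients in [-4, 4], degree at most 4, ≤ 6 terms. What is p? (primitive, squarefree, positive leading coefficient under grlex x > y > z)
1. deg p = 4.
2. By symmetry, the z-axis is an axis of rotation, so x and y enter only as x² + y².
3. Reading off the gridlines: it meets the x-axis at x = 0 (among the integer gridlines); it meets the z-axis at z = 0 (among the integer gridlines).
4. The integer polynomial consistent with all of this is the stated p.

x^4 + 2*x^2*y^2 + y^4 - 3*x^2 - 3*y^2 + z^2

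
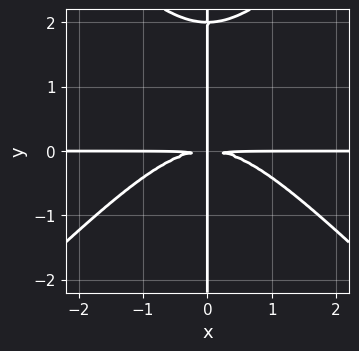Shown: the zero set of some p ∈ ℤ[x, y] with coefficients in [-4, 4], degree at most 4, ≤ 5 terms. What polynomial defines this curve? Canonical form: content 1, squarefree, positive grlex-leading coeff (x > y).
First, degree: a generic line meets the curve in up to 4 points, so deg p = 4.
Next, checking where it meets the axes: the visible x-axis segment lies entirely on the curve; every point of the y-axis in the box is on the curve.
Finally, fitting integer coefficients to these (and the overall shape) gives p.

x^3*y - x*y^3 + 2*x*y^2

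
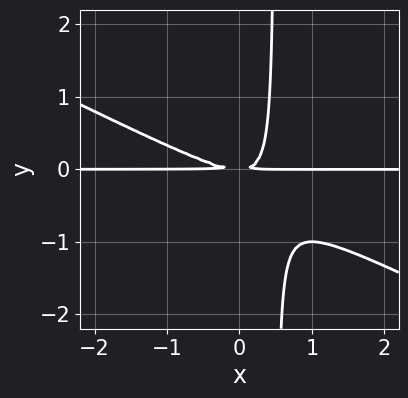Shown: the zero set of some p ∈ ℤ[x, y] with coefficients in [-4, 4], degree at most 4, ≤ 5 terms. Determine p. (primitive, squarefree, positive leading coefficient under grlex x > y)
(a) The degree is 3 — no degree-2 curve has this shape.
(b) From the axis intercepts and sections: every point of the x-axis in the box is on the curve.
(c) Matching integer coefficients to the picture gives p.

x^2*y + 2*x*y^2 - y^2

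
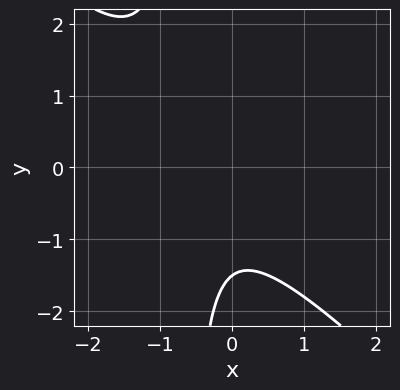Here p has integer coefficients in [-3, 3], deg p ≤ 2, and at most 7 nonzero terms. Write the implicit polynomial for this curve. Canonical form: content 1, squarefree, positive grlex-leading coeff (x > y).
(a) deg p = 2.
(b) Observable constraints: no x-intercept at any integer in the box.
(c) The integer polynomial consistent with all of this is the stated p.

3*x^2 + 3*x*y + 3*x + 2*y + 3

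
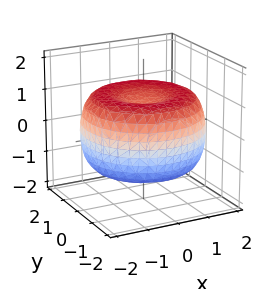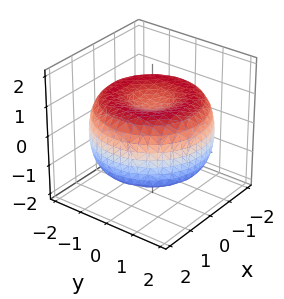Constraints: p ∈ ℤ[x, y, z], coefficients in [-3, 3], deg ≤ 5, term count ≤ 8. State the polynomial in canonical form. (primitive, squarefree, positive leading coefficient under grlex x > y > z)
x^4 + 2*x^2*y^2 + y^4 - 3*x^2 - 3*y^2 + 3*z^2 - 2

deg p = 4. The shape is more complex than any degree-3 surface.
By symmetry, the z-axis is an axis of rotation, so x and y enter only as x² + y².
From the axis intercepts and sections: a circular section at z = 1 has radius between 0 and 1.
Together with the visible shape, these determine p as stated.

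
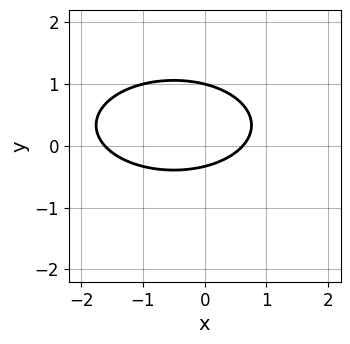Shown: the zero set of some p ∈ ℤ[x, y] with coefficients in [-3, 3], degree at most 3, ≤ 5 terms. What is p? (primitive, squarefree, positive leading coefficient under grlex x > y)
x^2 + 3*y^2 + x - 2*y - 1

The degree is 2 — the shape is more complex than any degree-1 curve.
Against the integer gridlines: it meets the y-axis at y = 1 (among the integer gridlines).
Matching integer coefficients to the picture gives p.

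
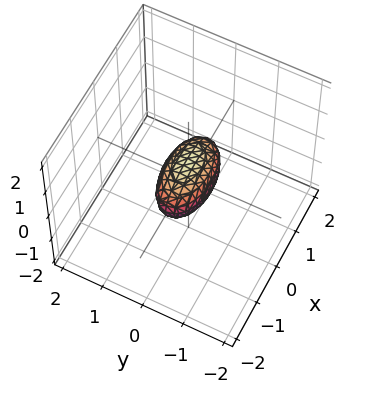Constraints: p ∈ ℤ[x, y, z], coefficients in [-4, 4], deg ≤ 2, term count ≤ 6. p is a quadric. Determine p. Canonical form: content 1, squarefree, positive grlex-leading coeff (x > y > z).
First, degree: bounded and convex; a quadric, so deg p = 2.
Then, symmetries: it's symmetric under x → −x, forcing even powers of x; mirror symmetry y ↦ −y ⇒ only even powers of y; it's symmetric under z → −z, forcing even powers of z.
Next, against the integer gridlines: among the integer gridlines, it crosses the x-axis at x ∈ {-1, 1}.
Finally, matching integer coefficients to the picture gives p.

x^2 + 3*y^2 + 2*z^2 - 1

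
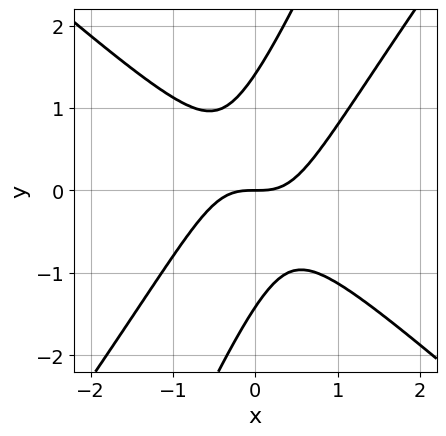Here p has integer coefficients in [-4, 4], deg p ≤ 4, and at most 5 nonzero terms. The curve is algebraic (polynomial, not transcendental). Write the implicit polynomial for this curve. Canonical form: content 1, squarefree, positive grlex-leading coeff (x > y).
3*x^3 - 3*x*y^2 + y^3 - 2*y

First, degree: the shape is more complex than any degree-2 curve, so deg p = 3.
Next, from the axis intercepts and sections: it crosses the x-axis at the gridline x = 0; it meets the y-axis at y = 0 (among the integer gridlines).
Finally, assembling these constraints gives the stated polynomial.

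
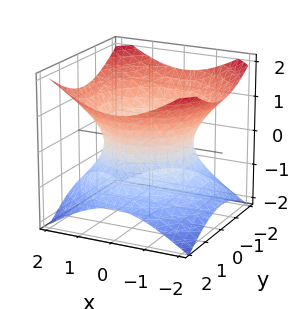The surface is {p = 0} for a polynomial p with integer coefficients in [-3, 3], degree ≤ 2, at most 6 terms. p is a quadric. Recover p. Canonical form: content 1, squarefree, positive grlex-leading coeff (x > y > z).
Degree: an hourglass — one-sheet hyperboloid; a quadric, so deg p = 2.
By symmetry, every cross-section ⟂ z is a circle, so x, y appear only via x² + y²; it's symmetric under z → −z, forcing even powers of z.
From the visible intercepts: a circular section at z = 1 has radius between 1 and 2; it misses every integer gridline on the z-axis.
Matching integer coefficients to the picture gives p.

2*x^2 + 2*y^2 - 3*z^2 - 3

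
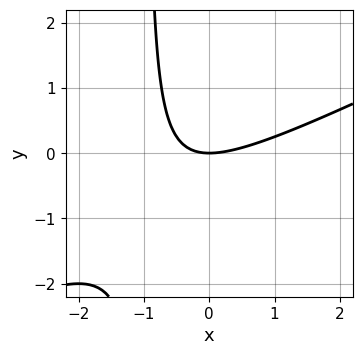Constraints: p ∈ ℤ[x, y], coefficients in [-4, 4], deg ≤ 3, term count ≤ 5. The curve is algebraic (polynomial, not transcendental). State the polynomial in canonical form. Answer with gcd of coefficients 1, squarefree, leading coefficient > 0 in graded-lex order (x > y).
deg p = 2.
Checking where it meets the axes: it meets the y-axis at y = 0 (among the integer gridlines); it meets the x-axis at x = 0 (among the integer gridlines).
Solving for integer coefficients yields p as stated.

x^2 - 2*x*y - 2*y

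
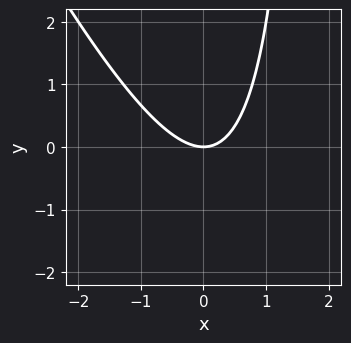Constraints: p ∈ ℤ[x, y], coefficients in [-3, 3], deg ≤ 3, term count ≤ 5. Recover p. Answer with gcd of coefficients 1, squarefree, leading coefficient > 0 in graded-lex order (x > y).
2*x^2 + x*y - 2*y

The degree is 2 — no degree-1 curve has this shape.
From the axis intercepts and sections: it crosses the x-axis at the gridline x = 0; it meets the y-axis at y = 0 (among the integer gridlines).
Fitting integer coefficients to these (and the overall shape) gives p.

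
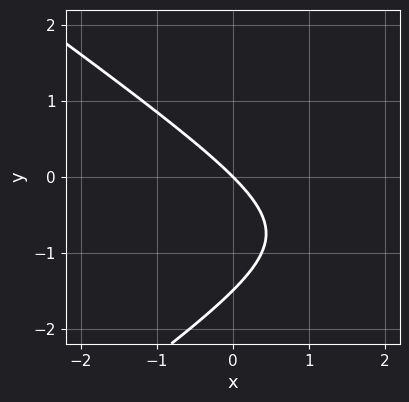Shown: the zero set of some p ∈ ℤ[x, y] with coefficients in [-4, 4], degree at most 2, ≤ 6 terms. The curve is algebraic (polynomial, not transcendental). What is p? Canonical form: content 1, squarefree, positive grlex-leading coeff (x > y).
x^2 - 2*y^2 - 3*x - 3*y

(a) The degree is 2 — the shape is more complex than any degree-1 curve.
(b) Observable constraints: one y-axis crossing is at y = 0; one x-axis crossing is at x = 0.
(c) Matching integer coefficients to the picture gives p.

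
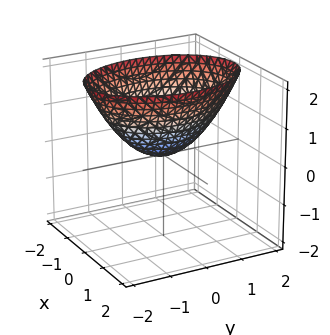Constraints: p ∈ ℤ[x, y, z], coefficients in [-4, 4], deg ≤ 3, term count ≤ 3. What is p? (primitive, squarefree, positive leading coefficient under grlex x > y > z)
2*x^2 + y^2 - 2*z

First, deg p = 2.
Then, symmetries: mirror symmetry x ↦ −x ⇒ only even powers of x; the y ↦ −y reflection is a symmetry, so y appears only in even powers.
Next, from the visible intercepts: it crosses the z-axis at the gridline z = 0; it crosses the x-axis at the gridline x = 0; it crosses the y-axis at the gridline y = 0.
Finally, putting this together gives p.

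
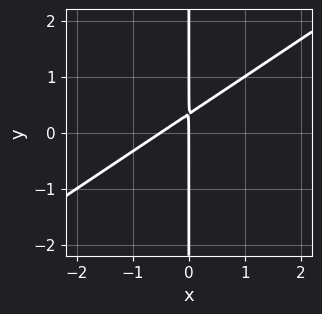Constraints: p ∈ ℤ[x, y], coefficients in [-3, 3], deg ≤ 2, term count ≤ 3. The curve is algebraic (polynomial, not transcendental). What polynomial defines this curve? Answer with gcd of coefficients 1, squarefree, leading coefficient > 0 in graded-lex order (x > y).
1. deg p = 2.
2. Reading off the gridlines: every point of the y-axis in the box is on the curve; one x-axis crossing is at x = 0.
3. These observations pin down the coefficients.

2*x^2 - 3*x*y + x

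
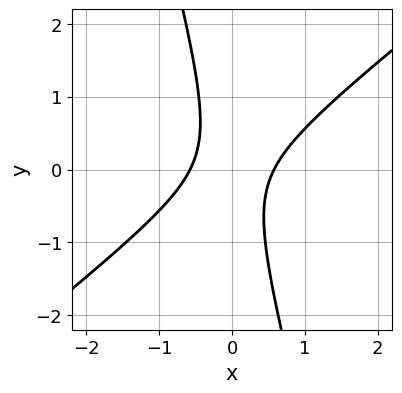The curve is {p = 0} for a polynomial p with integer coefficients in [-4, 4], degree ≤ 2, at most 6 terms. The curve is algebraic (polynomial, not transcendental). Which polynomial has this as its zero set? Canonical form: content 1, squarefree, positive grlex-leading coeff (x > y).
3*x^2 - 3*x*y - y^2 - 1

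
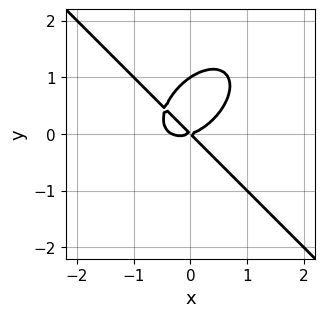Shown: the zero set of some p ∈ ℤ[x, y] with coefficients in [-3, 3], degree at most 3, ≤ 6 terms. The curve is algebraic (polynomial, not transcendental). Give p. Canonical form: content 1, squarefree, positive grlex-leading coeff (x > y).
The degree is 3 — no degree-2 curve has this shape.
Against the integer gridlines: the y-axis gridline crossings are at y ∈ {0, 1}; one x-axis crossing is at x = 0.
Fitting integer coefficients to these (and the overall shape) gives p.

3*x^3 + 3*y^3 + x^2 - 2*x*y - 3*y^2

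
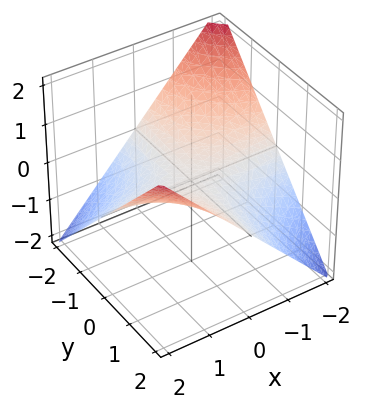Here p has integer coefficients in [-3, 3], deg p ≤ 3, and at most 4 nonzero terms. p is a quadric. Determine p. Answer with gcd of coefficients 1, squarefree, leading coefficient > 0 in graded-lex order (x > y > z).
x*y - 2*z

(a) The degree is 2 — a saddle surface; a quadric.
(b) Checking where it meets the axes: every point of the x-axis in the box is on the surface; the visible y-axis segment lies entirely on the surface; it meets the z-axis at z = 0 (among the integer gridlines).
(c) Together with the visible shape, these determine p as stated.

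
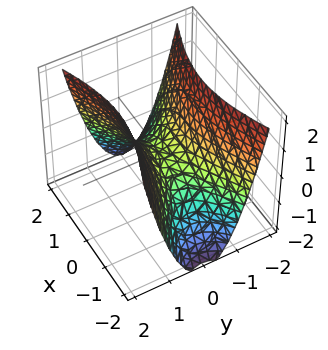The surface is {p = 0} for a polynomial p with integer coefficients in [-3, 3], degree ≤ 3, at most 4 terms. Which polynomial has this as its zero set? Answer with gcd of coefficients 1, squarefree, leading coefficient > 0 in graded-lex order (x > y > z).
1. Degree: a hyperbolic paraboloid; a quadric, so deg p = 2.
2. Symmetries: the y ↦ −y reflection is a symmetry, so y appears only in even powers; mirror symmetry x ↦ −x ⇒ only even powers of x.
3. Reading off the gridlines: it crosses the x-axis at the gridline x = 0; one z-axis crossing is at z = 0; it crosses the y-axis at the gridline y = 0.
4. Putting this together gives p.

x^2 - 3*y^2 + 2*z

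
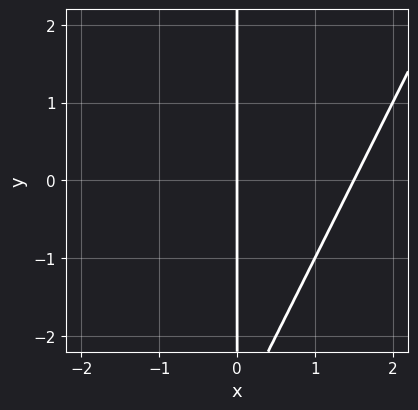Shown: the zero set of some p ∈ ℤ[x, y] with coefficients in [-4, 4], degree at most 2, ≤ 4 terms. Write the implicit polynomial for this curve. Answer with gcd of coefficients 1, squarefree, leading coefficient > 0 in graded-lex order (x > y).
2*x^2 - x*y - 3*x

(a) The degree is 2 — the shape is more complex than any degree-1 curve.
(b) Checking where it meets the axes: one x-axis crossing is at x = 0; every point of the y-axis in the box is on the curve.
(c) Putting this together gives p.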